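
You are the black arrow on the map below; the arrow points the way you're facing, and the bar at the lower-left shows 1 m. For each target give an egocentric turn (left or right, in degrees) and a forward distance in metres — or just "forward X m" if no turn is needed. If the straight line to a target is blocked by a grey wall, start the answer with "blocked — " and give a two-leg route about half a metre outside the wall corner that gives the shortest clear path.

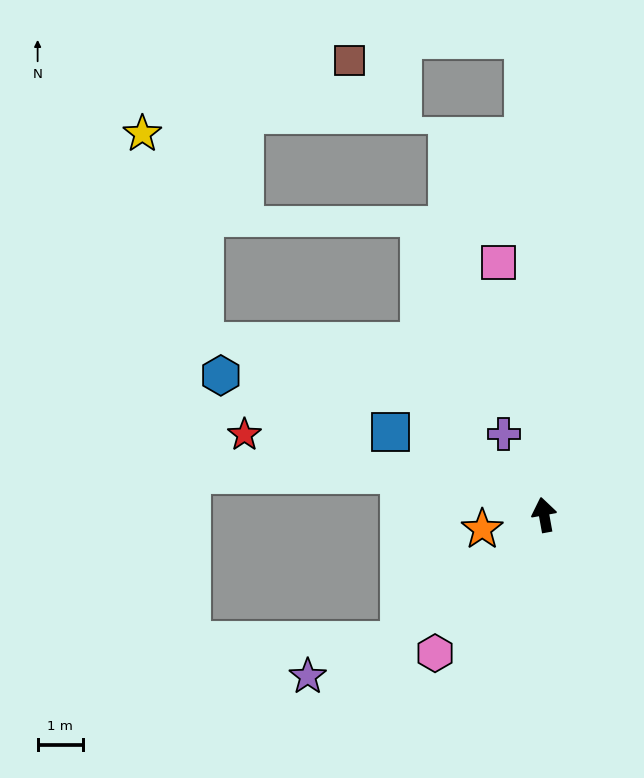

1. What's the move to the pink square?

forward 5.7 m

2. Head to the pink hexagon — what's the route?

turn left 132°, forward 3.9 m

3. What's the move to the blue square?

turn left 51°, forward 3.9 m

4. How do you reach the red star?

turn left 65°, forward 6.9 m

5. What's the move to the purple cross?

turn left 16°, forward 2.0 m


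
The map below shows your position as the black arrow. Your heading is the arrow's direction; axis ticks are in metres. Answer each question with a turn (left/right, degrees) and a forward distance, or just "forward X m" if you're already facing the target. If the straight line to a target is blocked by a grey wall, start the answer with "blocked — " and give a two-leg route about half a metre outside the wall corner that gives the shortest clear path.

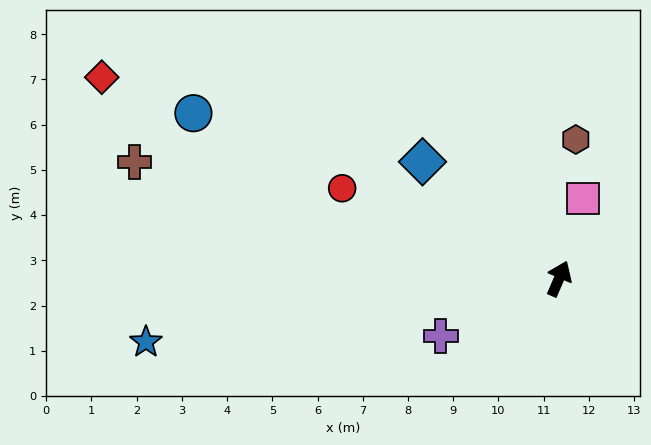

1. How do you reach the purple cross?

turn left 139°, forward 2.9 m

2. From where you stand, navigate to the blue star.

turn left 122°, forward 9.2 m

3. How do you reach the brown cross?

turn left 98°, forward 9.7 m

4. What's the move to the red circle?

turn left 91°, forward 5.2 m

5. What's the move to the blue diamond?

turn left 73°, forward 4.0 m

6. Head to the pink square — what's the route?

turn left 7°, forward 1.9 m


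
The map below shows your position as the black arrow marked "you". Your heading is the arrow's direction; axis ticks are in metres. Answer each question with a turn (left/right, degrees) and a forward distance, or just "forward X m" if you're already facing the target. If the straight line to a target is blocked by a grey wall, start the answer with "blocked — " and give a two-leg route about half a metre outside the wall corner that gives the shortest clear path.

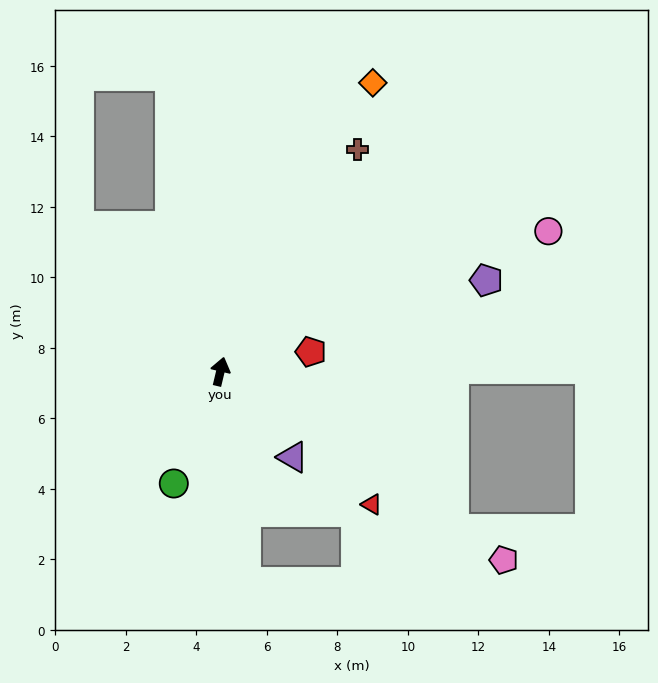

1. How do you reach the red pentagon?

turn right 64°, forward 2.6 m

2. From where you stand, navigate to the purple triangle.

turn right 126°, forward 3.2 m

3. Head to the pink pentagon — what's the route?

turn right 110°, forward 9.7 m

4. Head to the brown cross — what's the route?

turn right 18°, forward 7.4 m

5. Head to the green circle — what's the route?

turn left 171°, forward 3.4 m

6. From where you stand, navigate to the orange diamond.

turn right 14°, forward 9.3 m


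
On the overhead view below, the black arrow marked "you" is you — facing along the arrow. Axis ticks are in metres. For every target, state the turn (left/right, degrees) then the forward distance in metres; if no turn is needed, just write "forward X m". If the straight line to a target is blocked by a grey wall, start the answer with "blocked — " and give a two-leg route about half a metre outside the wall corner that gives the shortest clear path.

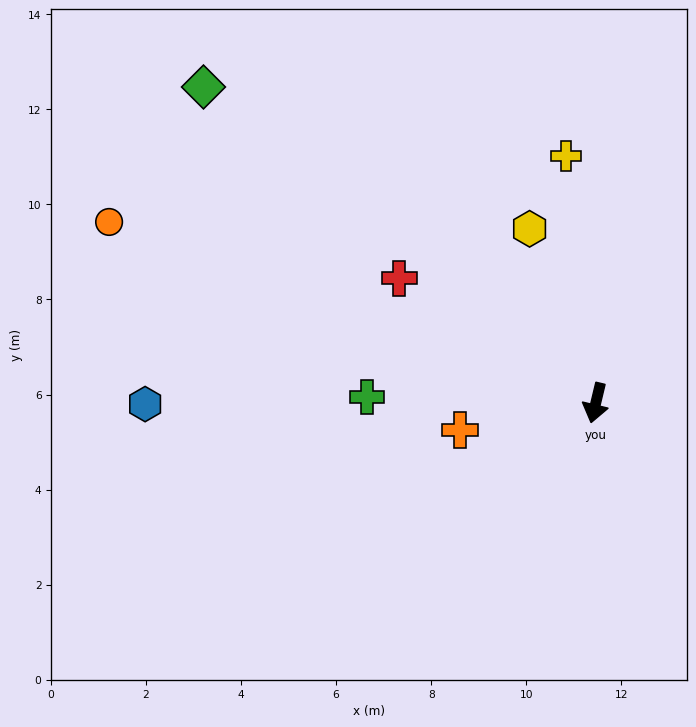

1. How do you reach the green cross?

turn right 78°, forward 4.8 m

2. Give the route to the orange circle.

turn right 97°, forward 10.9 m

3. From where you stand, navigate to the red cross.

turn right 109°, forward 4.9 m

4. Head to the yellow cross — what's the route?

turn right 160°, forward 5.2 m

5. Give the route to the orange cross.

turn right 65°, forward 2.9 m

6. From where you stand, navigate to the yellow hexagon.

turn right 146°, forward 3.9 m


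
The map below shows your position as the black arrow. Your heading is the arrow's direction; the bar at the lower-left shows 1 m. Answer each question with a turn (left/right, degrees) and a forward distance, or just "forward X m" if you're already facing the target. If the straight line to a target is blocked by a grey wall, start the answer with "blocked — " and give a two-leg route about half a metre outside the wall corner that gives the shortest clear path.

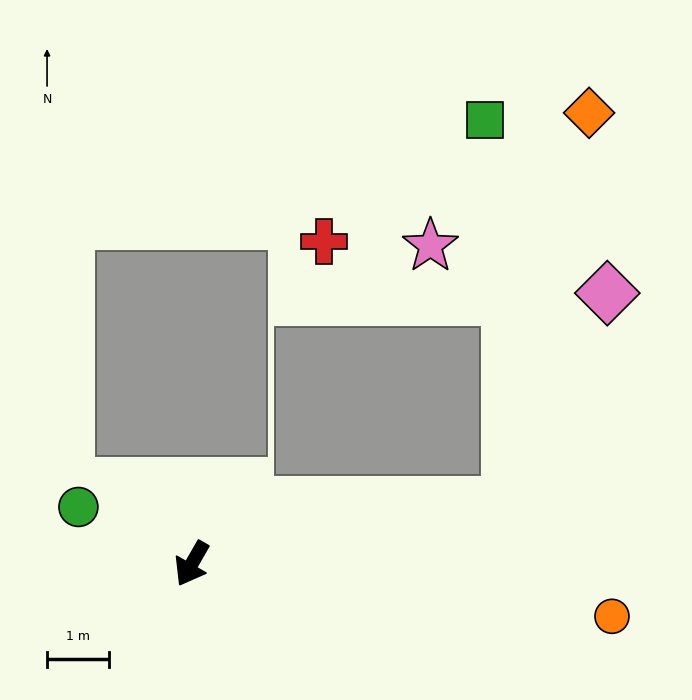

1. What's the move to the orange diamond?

blocked — turn left 131°, forward 5.2 m, then turn left 67°, forward 6.5 m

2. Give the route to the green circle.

turn right 87°, forward 2.1 m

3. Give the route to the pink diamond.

blocked — turn left 131°, forward 5.2 m, then turn left 53°, forward 3.8 m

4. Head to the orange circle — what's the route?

turn left 113°, forward 6.9 m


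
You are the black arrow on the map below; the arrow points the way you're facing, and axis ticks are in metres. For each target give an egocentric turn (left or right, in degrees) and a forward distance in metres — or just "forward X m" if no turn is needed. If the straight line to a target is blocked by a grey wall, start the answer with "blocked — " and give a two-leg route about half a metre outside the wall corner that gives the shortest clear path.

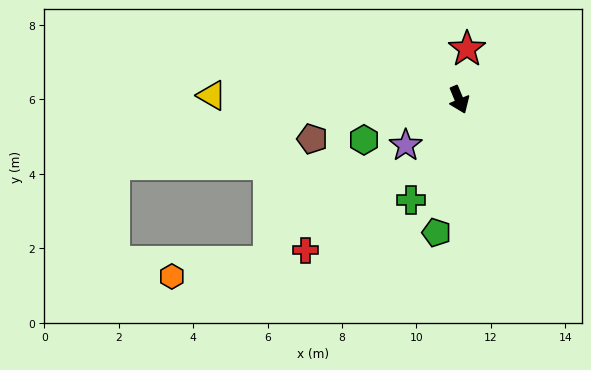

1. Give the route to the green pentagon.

turn right 32°, forward 3.6 m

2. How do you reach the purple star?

turn right 72°, forward 1.9 m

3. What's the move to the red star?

turn left 149°, forward 1.4 m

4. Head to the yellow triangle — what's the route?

turn right 114°, forward 6.6 m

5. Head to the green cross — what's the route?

turn right 48°, forward 3.0 m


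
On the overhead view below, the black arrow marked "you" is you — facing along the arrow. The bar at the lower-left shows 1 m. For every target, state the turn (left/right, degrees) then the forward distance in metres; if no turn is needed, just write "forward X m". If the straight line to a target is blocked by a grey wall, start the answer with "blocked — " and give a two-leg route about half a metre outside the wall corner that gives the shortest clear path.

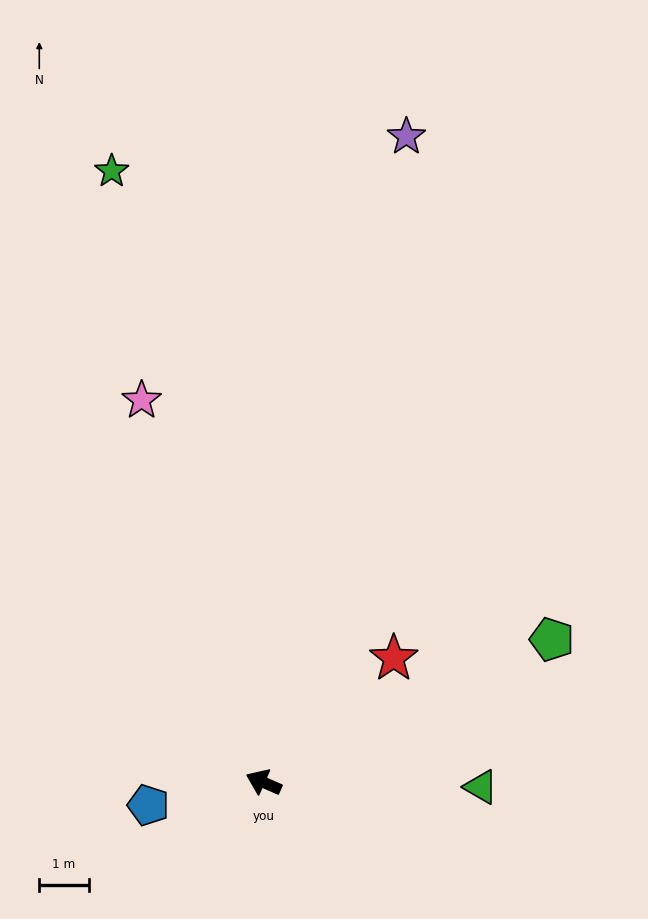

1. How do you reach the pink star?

turn right 49°, forward 8.1 m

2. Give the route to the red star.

turn right 113°, forward 3.6 m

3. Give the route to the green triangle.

turn right 158°, forward 4.4 m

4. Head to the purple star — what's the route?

turn right 79°, forward 13.3 m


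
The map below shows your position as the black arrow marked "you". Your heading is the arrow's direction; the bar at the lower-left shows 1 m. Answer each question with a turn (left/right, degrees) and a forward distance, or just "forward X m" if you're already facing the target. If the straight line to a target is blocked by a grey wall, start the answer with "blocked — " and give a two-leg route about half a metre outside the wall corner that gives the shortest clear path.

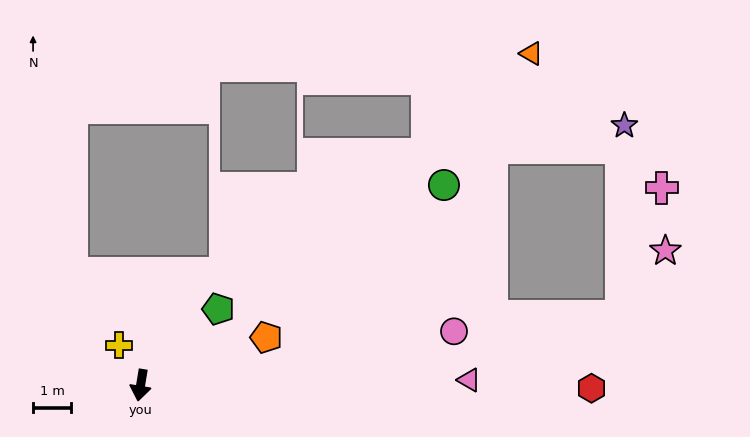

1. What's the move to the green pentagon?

turn left 144°, forward 2.9 m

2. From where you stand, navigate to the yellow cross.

turn right 142°, forward 1.2 m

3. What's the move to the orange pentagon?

turn left 120°, forward 3.5 m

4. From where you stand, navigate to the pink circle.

turn left 109°, forward 8.4 m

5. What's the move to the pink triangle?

turn left 100°, forward 8.7 m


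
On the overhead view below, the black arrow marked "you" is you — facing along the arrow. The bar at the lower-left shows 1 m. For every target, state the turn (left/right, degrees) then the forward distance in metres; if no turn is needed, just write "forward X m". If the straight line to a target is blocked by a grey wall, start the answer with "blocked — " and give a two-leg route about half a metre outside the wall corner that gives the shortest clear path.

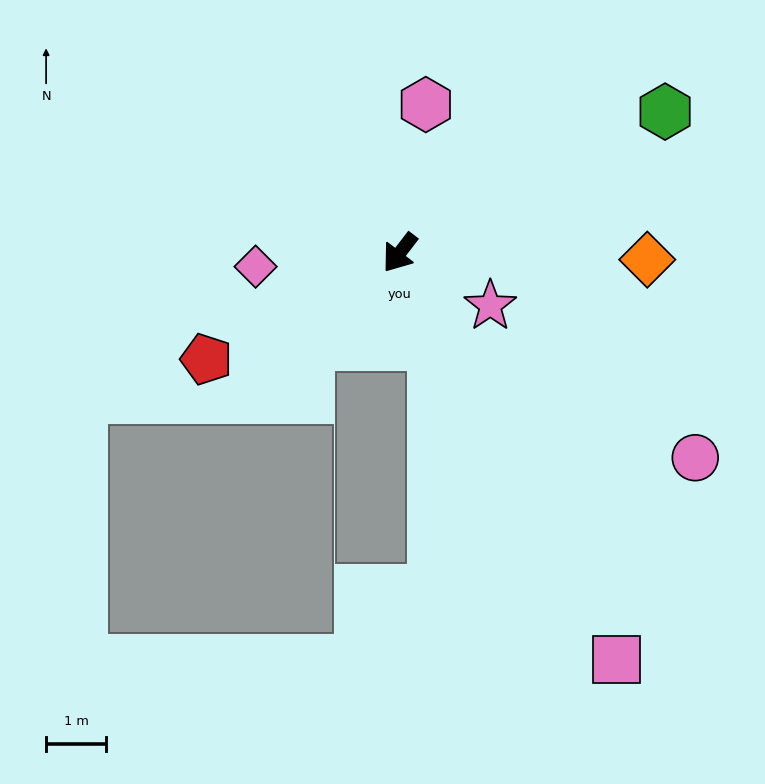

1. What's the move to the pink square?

turn left 65°, forward 7.7 m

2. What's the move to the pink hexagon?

turn right 152°, forward 2.5 m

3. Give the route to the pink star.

turn left 97°, forward 1.8 m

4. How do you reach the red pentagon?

turn right 24°, forward 3.7 m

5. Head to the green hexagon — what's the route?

turn left 156°, forward 5.0 m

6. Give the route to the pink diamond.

turn right 47°, forward 2.4 m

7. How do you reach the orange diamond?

turn left 126°, forward 4.1 m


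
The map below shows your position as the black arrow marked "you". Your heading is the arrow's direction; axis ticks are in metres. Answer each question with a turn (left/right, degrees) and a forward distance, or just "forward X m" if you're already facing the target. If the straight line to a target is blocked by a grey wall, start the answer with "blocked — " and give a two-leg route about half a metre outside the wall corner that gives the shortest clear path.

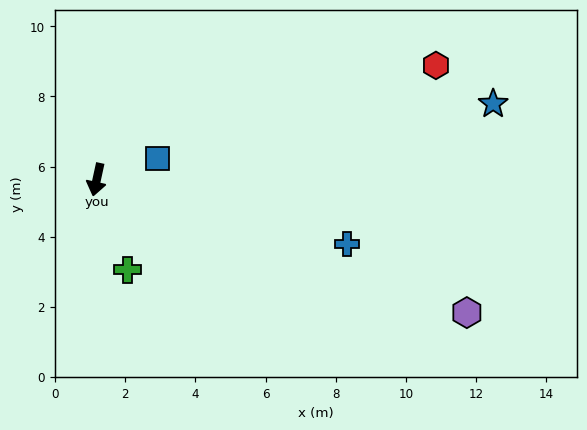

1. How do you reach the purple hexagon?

turn left 83°, forward 11.2 m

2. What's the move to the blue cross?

turn left 88°, forward 7.4 m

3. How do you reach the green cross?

turn left 31°, forward 2.7 m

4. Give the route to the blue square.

turn left 121°, forward 1.8 m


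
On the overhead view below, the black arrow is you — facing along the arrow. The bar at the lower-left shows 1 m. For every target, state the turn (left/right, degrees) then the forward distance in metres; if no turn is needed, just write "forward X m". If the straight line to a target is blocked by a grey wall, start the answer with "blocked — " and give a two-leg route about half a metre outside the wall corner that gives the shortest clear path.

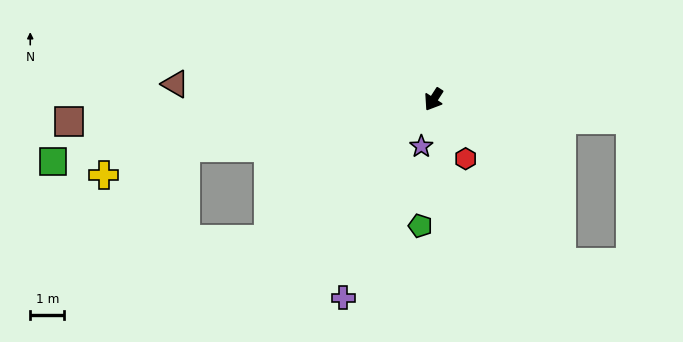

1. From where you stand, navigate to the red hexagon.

turn left 61°, forward 2.0 m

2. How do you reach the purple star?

turn left 18°, forward 1.4 m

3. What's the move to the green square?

turn right 48°, forward 11.3 m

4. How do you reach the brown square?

turn right 54°, forward 10.7 m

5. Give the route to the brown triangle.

turn right 61°, forward 7.6 m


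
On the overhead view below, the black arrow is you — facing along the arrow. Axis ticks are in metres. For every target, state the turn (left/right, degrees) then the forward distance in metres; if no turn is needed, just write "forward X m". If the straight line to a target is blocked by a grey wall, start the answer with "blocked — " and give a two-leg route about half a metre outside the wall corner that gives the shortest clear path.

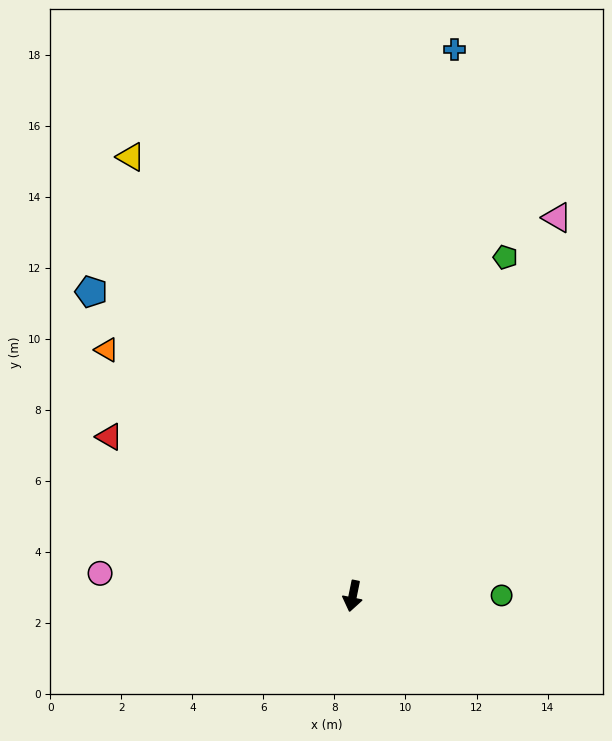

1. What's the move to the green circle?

turn left 102°, forward 4.2 m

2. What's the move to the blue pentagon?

turn right 128°, forward 11.3 m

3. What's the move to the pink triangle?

turn left 163°, forward 12.1 m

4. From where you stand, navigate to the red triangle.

turn right 112°, forward 8.2 m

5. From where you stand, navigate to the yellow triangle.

turn right 142°, forward 13.8 m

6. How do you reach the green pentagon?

turn left 167°, forward 10.5 m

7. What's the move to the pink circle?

turn right 84°, forward 7.1 m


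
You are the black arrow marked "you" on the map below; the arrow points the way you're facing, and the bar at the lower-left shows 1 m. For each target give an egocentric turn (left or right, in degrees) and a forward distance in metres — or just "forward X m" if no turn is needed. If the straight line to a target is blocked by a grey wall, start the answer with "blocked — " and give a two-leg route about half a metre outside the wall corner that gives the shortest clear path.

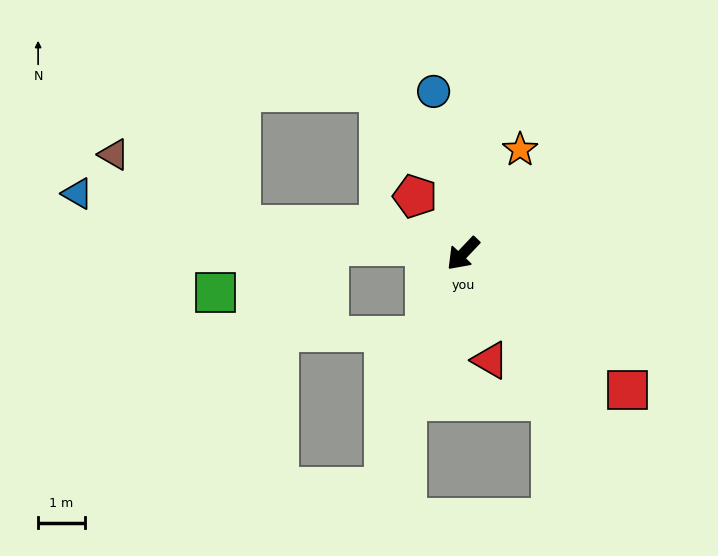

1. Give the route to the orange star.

turn right 165°, forward 2.5 m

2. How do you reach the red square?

turn left 94°, forward 4.6 m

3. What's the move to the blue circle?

turn right 126°, forward 3.5 m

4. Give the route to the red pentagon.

turn right 97°, forward 1.6 m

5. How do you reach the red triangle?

turn left 58°, forward 2.4 m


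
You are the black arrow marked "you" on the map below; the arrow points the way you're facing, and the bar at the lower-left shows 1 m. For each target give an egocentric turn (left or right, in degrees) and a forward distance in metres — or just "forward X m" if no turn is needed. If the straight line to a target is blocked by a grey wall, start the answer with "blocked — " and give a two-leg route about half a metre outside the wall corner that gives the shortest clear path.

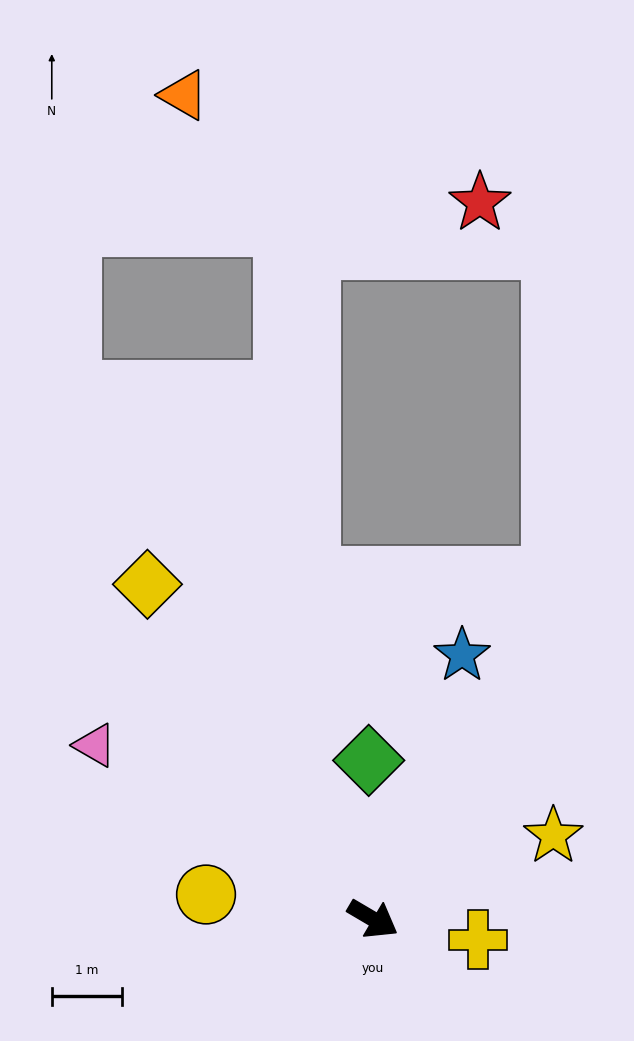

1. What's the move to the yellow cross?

turn left 19°, forward 1.5 m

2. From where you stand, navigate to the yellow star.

turn left 55°, forward 2.8 m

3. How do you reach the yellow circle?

turn right 158°, forward 2.4 m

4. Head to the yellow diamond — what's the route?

turn left 154°, forward 5.8 m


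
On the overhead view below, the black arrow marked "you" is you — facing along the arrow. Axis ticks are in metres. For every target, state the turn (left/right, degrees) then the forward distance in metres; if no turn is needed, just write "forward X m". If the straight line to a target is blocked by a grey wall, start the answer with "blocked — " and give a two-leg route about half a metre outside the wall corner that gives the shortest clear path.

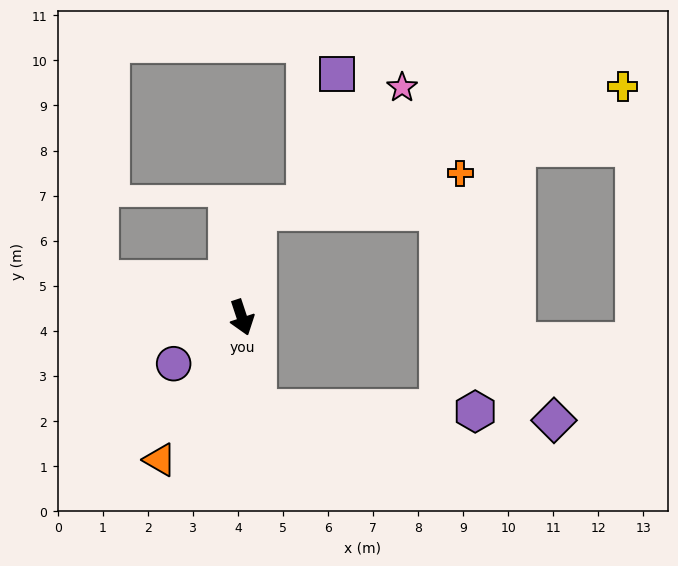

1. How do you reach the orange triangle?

turn right 48°, forward 3.6 m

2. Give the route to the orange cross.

blocked — turn left 153°, forward 2.4 m, then turn right 71°, forward 4.6 m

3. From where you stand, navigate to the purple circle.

turn right 74°, forward 1.8 m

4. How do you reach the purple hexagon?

blocked — turn right 9°, forward 2.1 m, then turn left 80°, forward 4.8 m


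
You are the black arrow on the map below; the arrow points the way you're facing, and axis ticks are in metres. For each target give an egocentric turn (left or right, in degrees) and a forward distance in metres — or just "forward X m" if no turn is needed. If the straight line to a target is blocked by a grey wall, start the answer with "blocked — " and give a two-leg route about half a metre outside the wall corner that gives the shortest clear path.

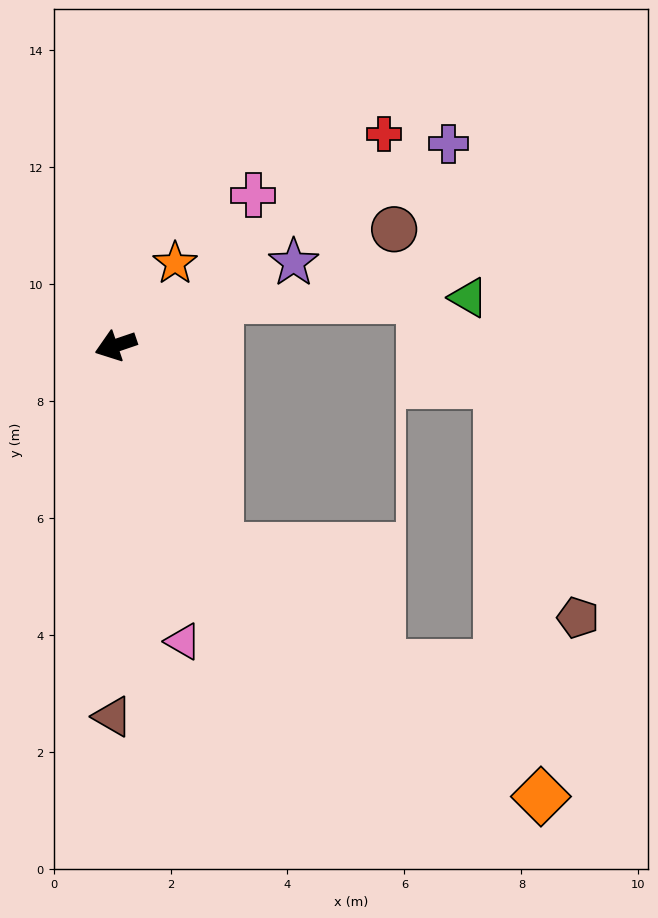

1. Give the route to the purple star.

turn right 174°, forward 3.4 m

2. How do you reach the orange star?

turn right 145°, forward 1.7 m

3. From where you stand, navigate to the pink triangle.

turn left 84°, forward 5.2 m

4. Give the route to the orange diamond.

blocked — turn left 98°, forward 3.9 m, then turn left 26°, forward 7.0 m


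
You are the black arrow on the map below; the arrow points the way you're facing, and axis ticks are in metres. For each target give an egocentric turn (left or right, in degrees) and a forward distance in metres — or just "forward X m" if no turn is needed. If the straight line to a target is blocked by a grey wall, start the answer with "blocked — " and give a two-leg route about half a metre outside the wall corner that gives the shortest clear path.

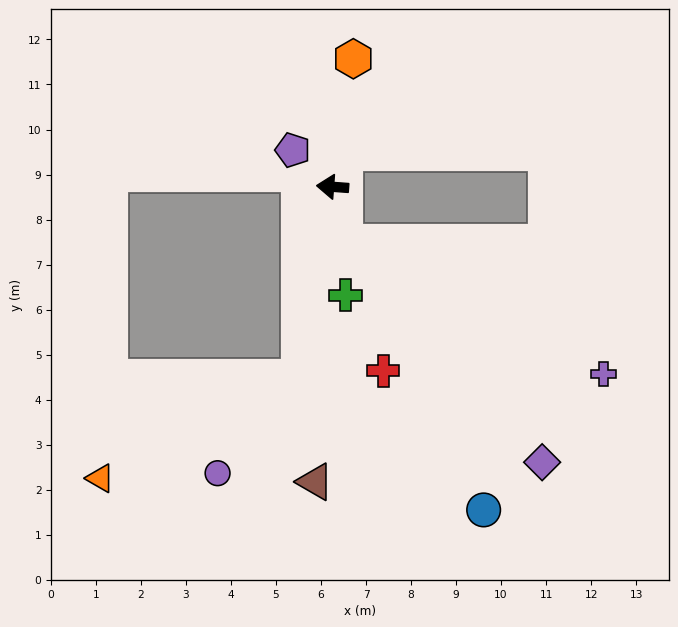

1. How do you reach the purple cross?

blocked — turn left 106°, forward 1.3 m, then turn left 51°, forward 6.4 m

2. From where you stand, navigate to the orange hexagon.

turn right 95°, forward 2.9 m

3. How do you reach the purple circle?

blocked — turn left 85°, forward 4.3 m, then turn right 32°, forward 2.8 m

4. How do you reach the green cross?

turn left 101°, forward 2.4 m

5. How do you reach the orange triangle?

blocked — turn left 85°, forward 4.3 m, then turn right 54°, forward 5.0 m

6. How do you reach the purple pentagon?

turn right 38°, forward 1.2 m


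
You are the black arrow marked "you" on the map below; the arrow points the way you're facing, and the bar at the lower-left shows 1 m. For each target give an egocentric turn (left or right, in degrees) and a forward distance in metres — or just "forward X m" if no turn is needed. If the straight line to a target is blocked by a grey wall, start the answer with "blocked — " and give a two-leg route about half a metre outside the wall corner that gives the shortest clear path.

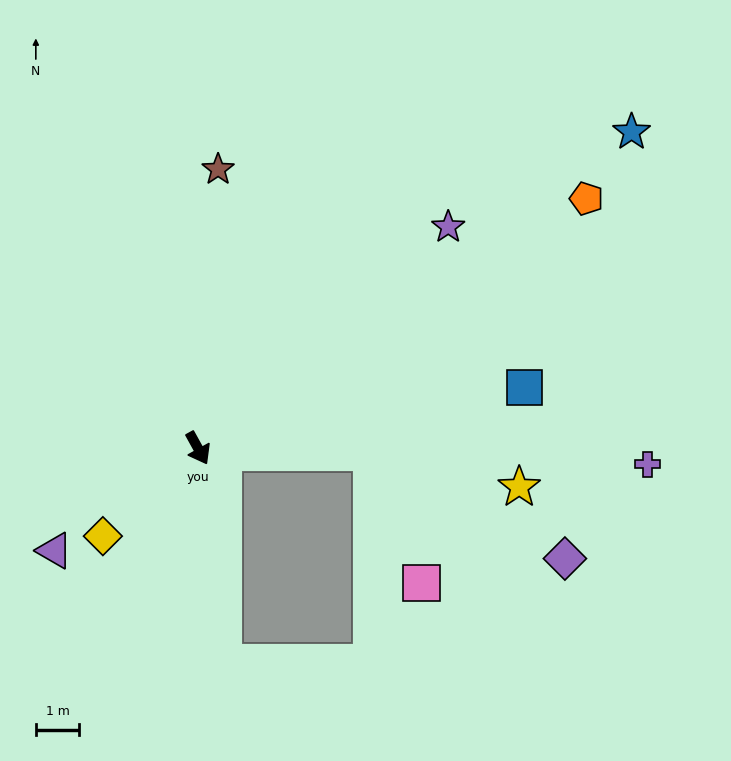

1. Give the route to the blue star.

turn left 97°, forward 12.4 m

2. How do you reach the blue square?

turn left 72°, forward 7.7 m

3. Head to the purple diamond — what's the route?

blocked — turn left 60°, forward 4.0 m, then turn right 28°, forward 5.1 m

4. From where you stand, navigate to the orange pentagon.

turn left 94°, forward 10.7 m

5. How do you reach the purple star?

turn left 103°, forward 7.7 m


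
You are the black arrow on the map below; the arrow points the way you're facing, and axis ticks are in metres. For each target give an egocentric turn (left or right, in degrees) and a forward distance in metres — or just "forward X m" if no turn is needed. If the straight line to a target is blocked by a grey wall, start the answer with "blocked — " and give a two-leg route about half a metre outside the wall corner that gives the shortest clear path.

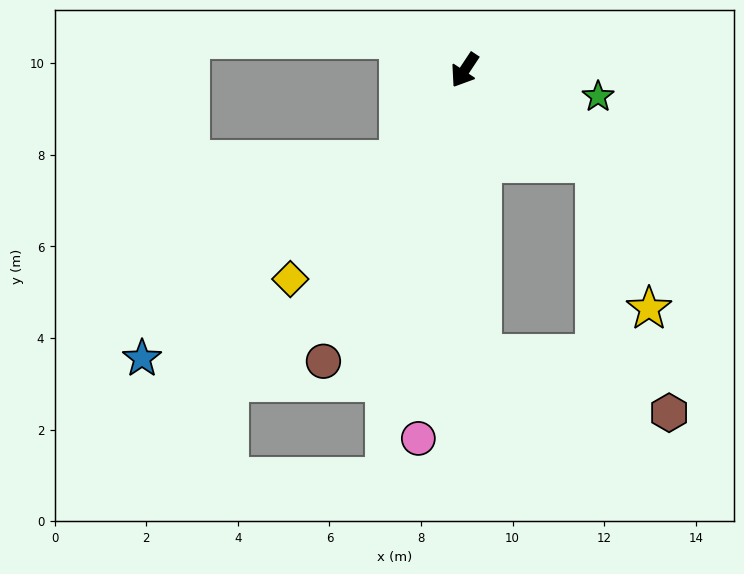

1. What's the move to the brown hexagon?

blocked — turn left 37°, forward 6.2 m, then turn left 69°, forward 4.3 m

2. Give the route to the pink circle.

turn left 26°, forward 8.1 m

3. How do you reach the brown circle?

turn left 8°, forward 7.1 m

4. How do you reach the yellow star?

blocked — turn left 88°, forward 3.5 m, then turn right 34°, forward 3.4 m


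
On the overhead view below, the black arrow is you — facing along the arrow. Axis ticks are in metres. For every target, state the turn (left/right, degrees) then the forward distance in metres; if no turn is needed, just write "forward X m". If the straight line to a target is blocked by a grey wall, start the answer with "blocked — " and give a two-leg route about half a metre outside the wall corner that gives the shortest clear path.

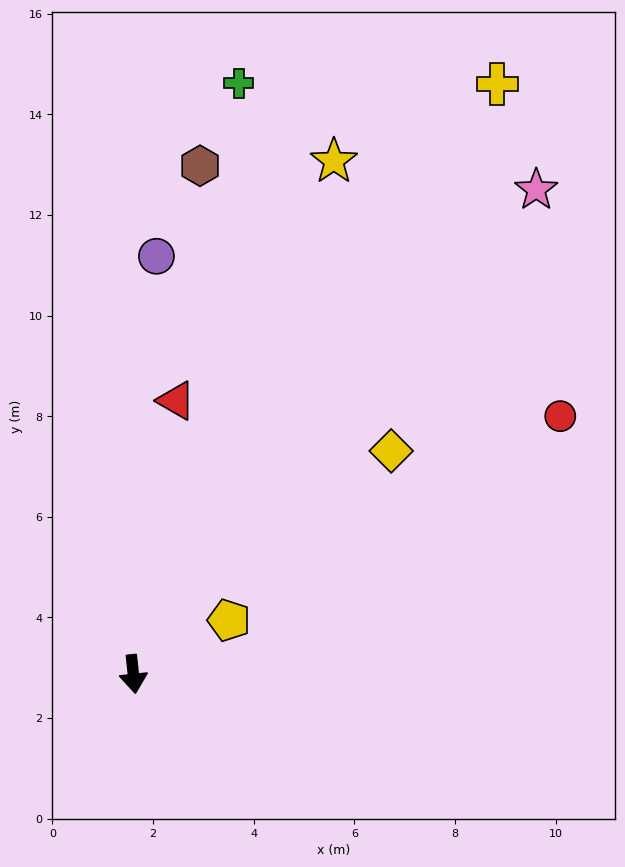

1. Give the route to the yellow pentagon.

turn left 113°, forward 2.2 m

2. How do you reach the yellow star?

turn left 153°, forward 10.9 m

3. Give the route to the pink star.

turn left 134°, forward 12.5 m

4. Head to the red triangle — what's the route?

turn left 165°, forward 5.5 m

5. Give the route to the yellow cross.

turn left 142°, forward 13.8 m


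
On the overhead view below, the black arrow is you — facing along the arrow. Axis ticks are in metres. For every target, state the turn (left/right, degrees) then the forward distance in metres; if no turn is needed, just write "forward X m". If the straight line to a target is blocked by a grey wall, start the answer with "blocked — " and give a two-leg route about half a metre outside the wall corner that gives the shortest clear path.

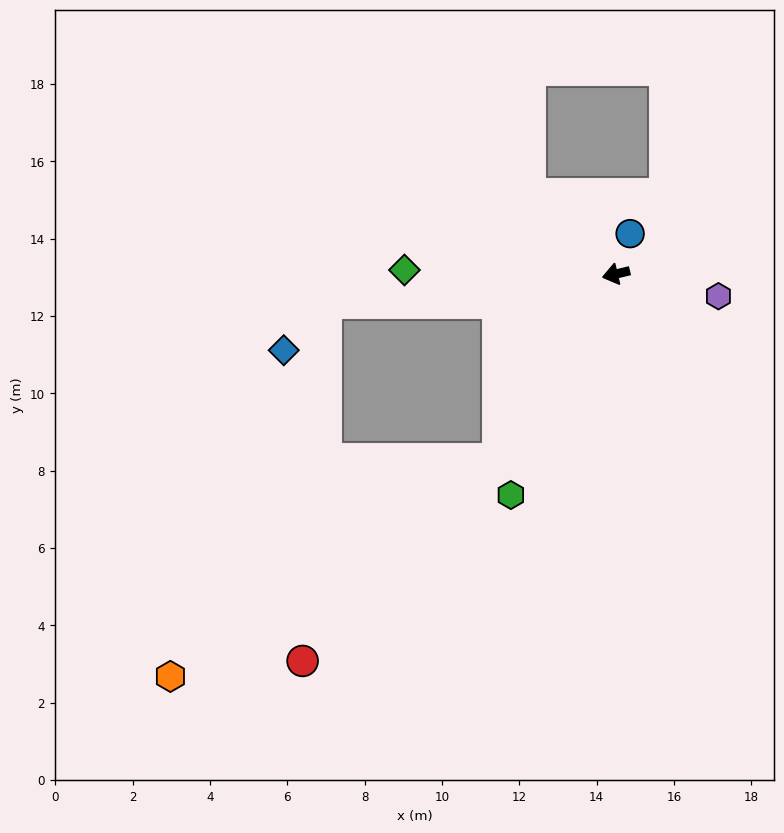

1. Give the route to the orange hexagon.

blocked — turn left 44°, forward 5.7 m, then turn right 24°, forward 10.2 m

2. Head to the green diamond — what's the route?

turn right 15°, forward 5.5 m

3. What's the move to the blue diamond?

blocked — turn right 8°, forward 7.6 m, then turn left 43°, forward 1.6 m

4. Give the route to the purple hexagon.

turn left 154°, forward 2.7 m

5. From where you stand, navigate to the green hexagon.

turn left 51°, forward 6.3 m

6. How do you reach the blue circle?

turn right 123°, forward 1.1 m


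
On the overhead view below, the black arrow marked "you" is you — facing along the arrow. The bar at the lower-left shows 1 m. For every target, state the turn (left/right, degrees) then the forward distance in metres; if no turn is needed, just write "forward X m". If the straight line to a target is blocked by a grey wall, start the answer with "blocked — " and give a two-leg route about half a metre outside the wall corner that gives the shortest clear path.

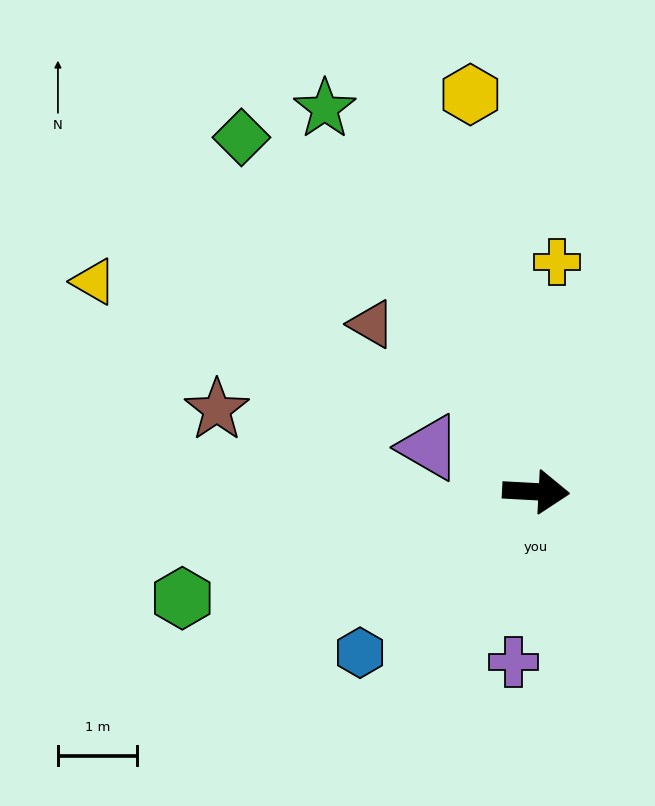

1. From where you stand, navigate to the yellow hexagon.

turn left 102°, forward 5.1 m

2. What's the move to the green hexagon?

turn right 160°, forward 4.7 m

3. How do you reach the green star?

turn left 122°, forward 5.5 m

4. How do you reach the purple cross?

turn right 94°, forward 2.2 m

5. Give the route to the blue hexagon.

turn right 134°, forward 3.0 m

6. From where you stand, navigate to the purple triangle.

turn left 161°, forward 1.5 m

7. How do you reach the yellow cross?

turn left 88°, forward 2.9 m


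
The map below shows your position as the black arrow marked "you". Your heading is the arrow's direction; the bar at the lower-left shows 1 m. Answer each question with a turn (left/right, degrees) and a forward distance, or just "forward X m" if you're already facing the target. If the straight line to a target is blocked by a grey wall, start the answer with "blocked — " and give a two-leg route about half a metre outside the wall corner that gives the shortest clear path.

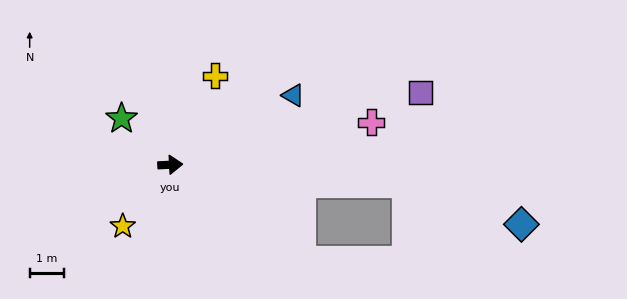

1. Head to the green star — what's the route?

turn left 134°, forward 1.9 m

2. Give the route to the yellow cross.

turn left 60°, forward 2.9 m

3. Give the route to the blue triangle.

turn left 27°, forward 4.1 m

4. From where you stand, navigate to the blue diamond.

blocked — turn right 8°, forward 6.9 m, then turn right 14°, forward 3.5 m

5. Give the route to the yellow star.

turn right 131°, forward 2.3 m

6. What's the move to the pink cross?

turn left 9°, forward 6.0 m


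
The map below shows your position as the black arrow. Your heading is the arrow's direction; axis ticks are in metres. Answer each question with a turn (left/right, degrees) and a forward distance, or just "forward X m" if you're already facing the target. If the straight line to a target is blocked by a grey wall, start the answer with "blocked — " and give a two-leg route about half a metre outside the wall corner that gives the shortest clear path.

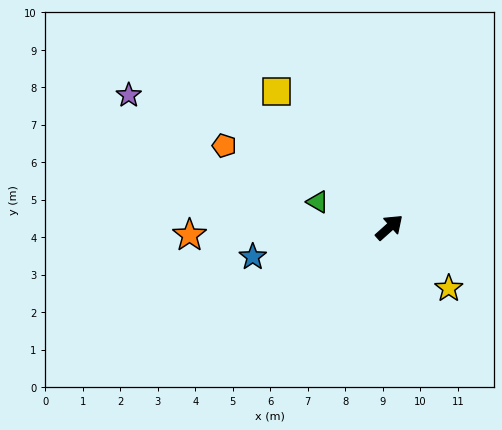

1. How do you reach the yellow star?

turn right 88°, forward 2.3 m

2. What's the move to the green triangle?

turn left 119°, forward 2.0 m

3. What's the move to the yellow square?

turn left 88°, forward 4.7 m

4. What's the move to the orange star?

turn left 140°, forward 5.3 m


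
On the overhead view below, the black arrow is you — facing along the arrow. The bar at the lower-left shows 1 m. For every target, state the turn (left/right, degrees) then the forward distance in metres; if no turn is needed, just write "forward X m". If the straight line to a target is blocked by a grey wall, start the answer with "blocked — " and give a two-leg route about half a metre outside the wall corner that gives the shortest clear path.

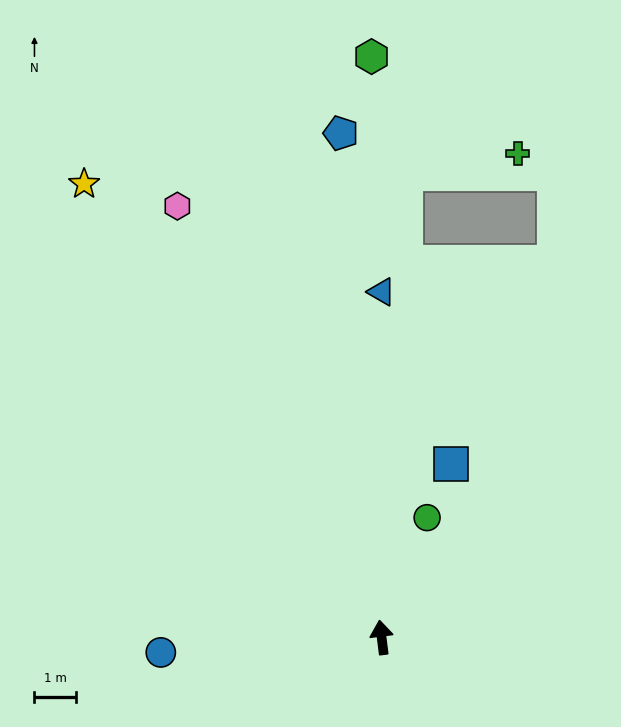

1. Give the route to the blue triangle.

turn right 7°, forward 8.3 m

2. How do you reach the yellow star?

turn left 26°, forward 13.0 m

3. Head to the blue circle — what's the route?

turn left 87°, forward 5.3 m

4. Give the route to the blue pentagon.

turn right 2°, forward 12.1 m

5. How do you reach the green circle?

turn right 28°, forward 3.1 m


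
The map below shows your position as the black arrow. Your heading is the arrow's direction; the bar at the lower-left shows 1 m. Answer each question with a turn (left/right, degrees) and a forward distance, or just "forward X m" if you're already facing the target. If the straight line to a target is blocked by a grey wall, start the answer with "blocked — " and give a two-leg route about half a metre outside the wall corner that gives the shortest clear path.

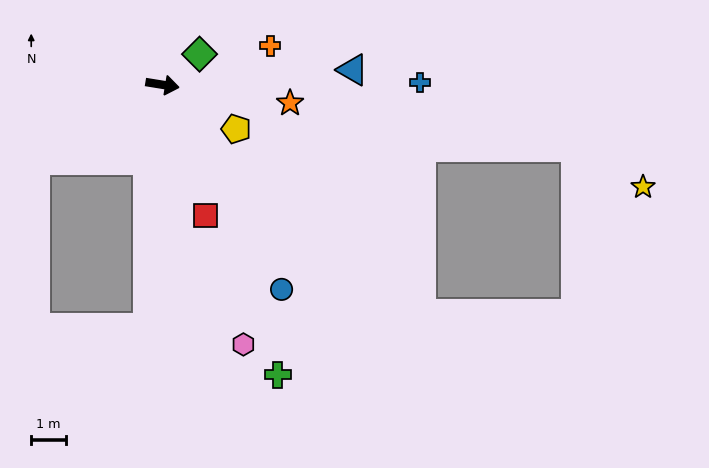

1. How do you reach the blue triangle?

turn left 14°, forward 5.5 m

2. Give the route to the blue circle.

turn right 51°, forward 6.8 m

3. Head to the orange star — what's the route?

forward 3.7 m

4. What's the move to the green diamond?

turn left 49°, forward 1.4 m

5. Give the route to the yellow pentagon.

turn right 22°, forward 2.5 m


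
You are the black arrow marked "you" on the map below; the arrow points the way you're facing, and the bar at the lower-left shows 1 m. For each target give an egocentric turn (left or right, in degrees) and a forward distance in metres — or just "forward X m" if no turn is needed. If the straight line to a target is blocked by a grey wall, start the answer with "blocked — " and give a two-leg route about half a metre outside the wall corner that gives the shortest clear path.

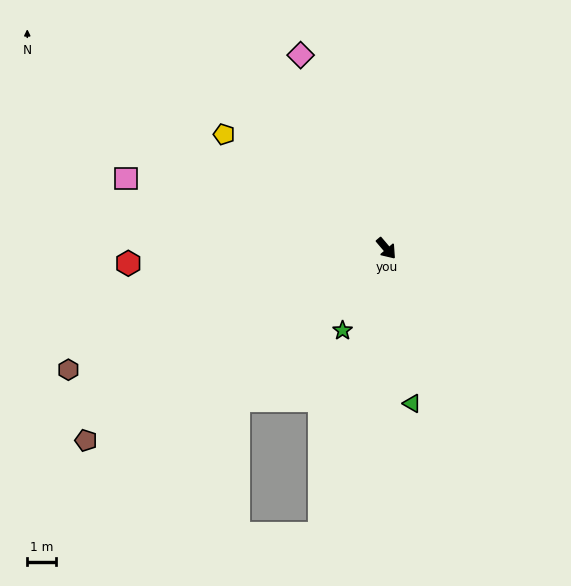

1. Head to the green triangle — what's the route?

turn right 31°, forward 5.4 m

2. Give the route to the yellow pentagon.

turn right 165°, forward 6.8 m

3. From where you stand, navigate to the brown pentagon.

turn right 98°, forward 12.2 m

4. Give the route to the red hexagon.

turn right 127°, forward 8.8 m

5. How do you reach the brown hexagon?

turn right 109°, forward 11.7 m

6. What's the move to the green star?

turn right 68°, forward 3.2 m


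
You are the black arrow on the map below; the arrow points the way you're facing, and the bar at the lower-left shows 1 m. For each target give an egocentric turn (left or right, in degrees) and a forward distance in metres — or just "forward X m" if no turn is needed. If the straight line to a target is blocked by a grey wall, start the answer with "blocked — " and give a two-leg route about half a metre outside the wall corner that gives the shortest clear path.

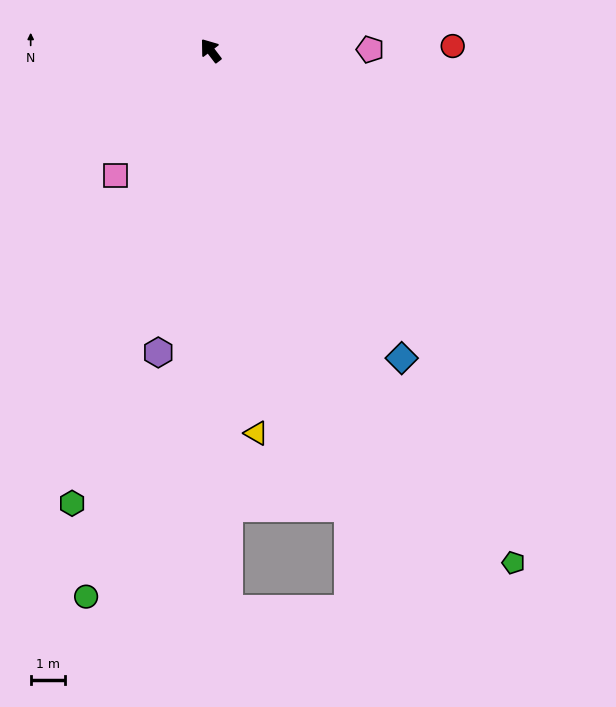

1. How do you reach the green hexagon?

turn left 126°, forward 13.7 m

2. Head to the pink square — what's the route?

turn left 105°, forward 4.5 m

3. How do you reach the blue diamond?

turn left 174°, forward 10.5 m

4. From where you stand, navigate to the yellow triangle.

turn left 149°, forward 11.2 m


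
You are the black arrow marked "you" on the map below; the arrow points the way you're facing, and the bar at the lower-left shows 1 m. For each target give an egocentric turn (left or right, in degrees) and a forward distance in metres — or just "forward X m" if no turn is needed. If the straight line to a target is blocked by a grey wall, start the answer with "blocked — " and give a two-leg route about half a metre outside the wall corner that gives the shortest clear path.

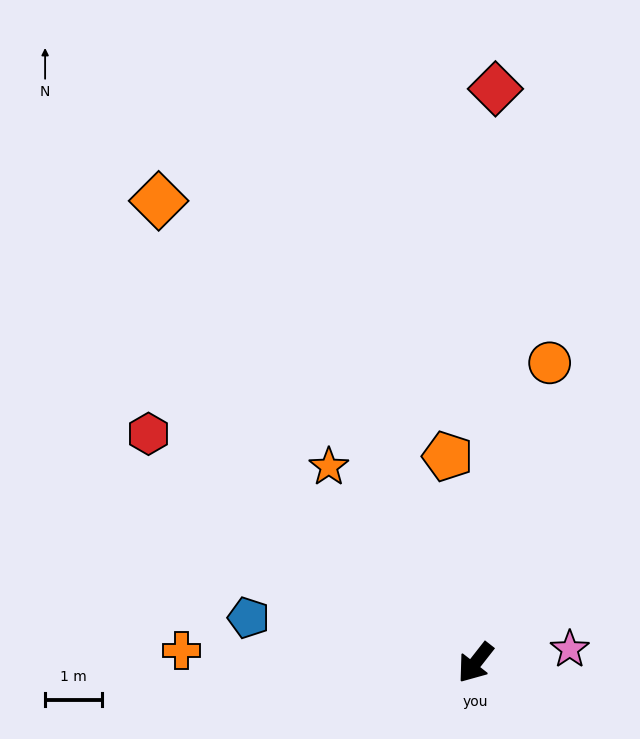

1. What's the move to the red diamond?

turn right 144°, forward 10.1 m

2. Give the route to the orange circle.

turn right 156°, forward 5.4 m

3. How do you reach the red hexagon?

turn right 87°, forward 7.0 m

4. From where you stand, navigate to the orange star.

turn right 105°, forward 4.3 m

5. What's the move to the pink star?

turn left 136°, forward 1.7 m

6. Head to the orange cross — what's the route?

turn right 54°, forward 5.2 m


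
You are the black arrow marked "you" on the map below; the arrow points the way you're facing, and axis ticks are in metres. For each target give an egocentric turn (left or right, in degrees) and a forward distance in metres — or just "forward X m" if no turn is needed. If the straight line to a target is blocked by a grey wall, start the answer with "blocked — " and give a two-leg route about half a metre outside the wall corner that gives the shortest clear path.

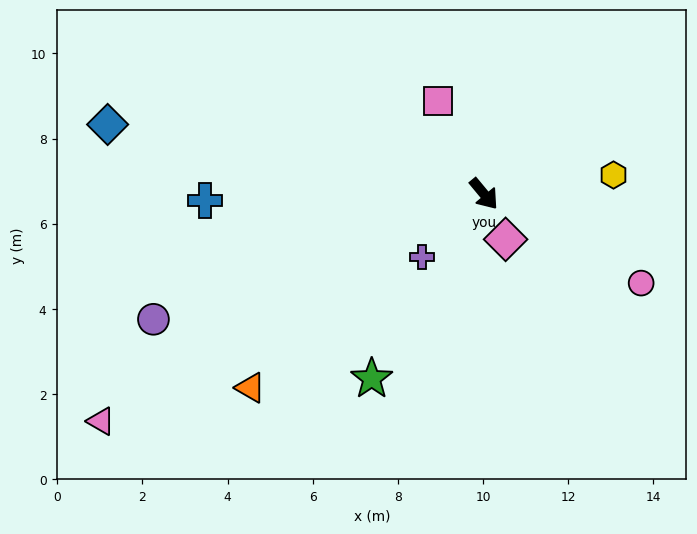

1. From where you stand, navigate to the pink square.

turn left 167°, forward 2.4 m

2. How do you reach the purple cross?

turn right 84°, forward 2.1 m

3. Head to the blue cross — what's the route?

turn right 128°, forward 6.5 m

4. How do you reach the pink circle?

turn left 21°, forward 4.2 m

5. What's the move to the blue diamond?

turn right 140°, forward 9.0 m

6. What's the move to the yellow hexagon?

turn left 59°, forward 3.1 m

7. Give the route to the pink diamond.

turn right 14°, forward 1.2 m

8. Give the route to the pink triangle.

turn right 99°, forward 10.5 m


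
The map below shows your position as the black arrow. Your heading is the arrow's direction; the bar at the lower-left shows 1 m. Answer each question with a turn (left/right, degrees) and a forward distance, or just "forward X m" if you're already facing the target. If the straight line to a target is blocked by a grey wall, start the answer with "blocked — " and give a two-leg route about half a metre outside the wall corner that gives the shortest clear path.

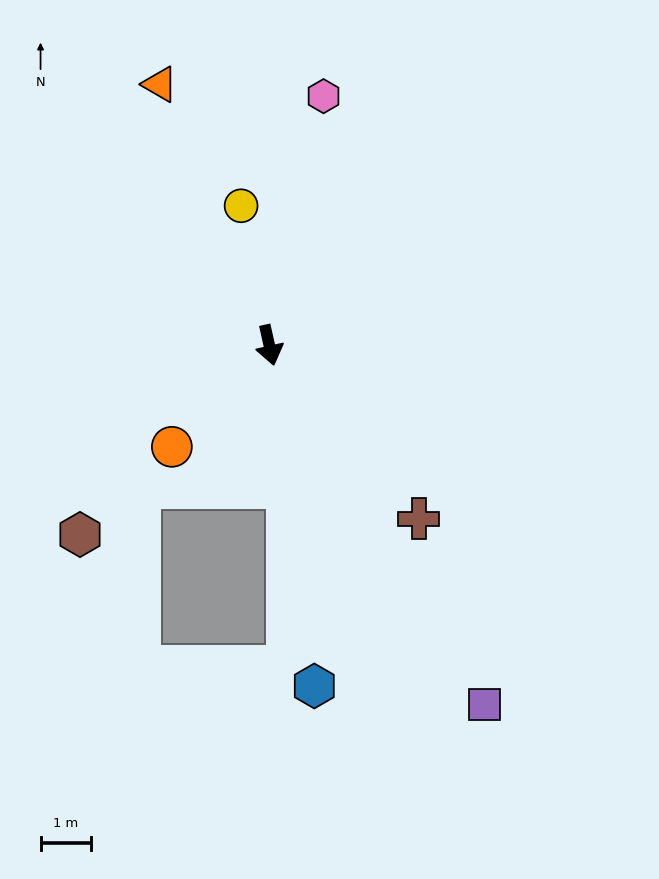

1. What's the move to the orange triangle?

turn right 170°, forward 5.6 m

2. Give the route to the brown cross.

turn left 28°, forward 4.5 m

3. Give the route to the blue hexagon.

turn right 5°, forward 6.8 m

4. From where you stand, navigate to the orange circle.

turn right 56°, forward 2.8 m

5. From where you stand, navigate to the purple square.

turn left 18°, forward 8.3 m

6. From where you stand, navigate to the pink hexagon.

turn left 155°, forward 5.1 m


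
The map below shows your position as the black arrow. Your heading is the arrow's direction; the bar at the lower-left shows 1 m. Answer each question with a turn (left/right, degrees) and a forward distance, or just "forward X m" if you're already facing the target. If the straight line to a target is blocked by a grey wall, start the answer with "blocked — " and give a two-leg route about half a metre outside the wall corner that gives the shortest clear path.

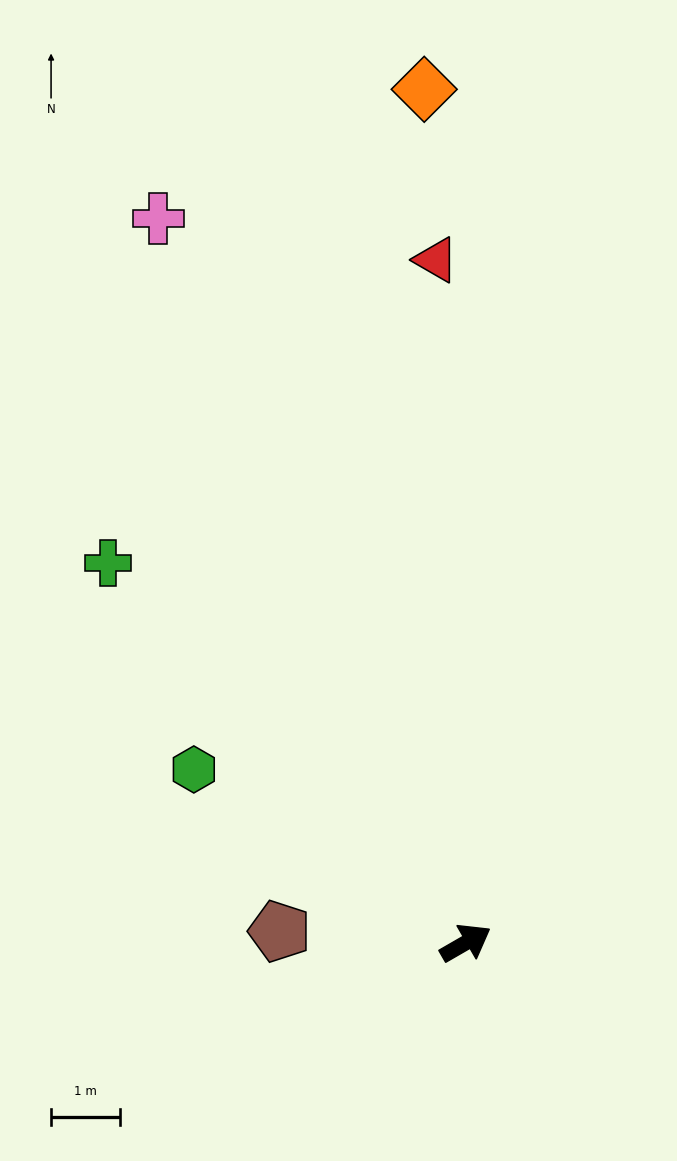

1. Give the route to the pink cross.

turn left 83°, forward 11.3 m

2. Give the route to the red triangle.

turn left 63°, forward 9.9 m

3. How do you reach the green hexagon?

turn left 118°, forward 4.6 m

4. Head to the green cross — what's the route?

turn left 103°, forward 7.5 m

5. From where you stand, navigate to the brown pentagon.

turn left 146°, forward 2.7 m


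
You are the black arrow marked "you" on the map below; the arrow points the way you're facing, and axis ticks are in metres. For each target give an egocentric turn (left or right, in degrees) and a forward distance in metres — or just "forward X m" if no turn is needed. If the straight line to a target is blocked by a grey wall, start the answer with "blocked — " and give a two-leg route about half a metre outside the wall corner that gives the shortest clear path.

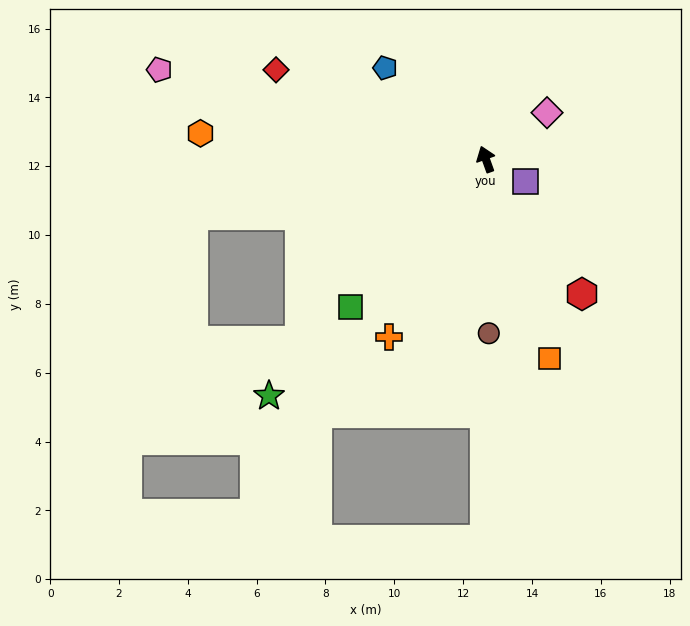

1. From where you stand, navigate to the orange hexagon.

turn left 65°, forward 8.3 m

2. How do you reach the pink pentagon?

turn left 55°, forward 9.8 m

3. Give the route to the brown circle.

turn left 161°, forward 5.1 m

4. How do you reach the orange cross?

turn left 132°, forward 5.9 m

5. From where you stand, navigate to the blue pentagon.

turn left 28°, forward 3.9 m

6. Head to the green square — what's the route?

turn left 118°, forward 5.8 m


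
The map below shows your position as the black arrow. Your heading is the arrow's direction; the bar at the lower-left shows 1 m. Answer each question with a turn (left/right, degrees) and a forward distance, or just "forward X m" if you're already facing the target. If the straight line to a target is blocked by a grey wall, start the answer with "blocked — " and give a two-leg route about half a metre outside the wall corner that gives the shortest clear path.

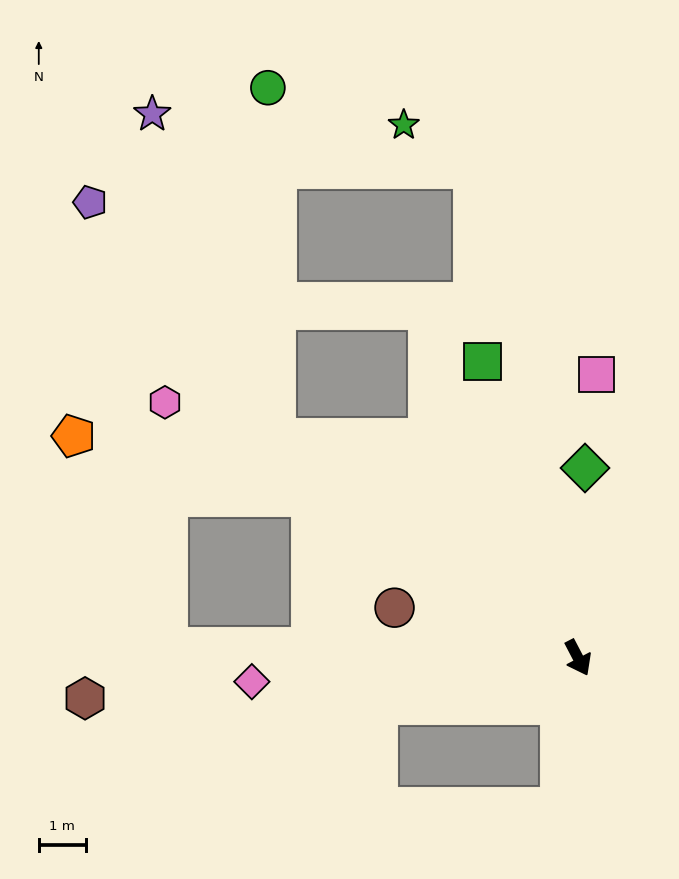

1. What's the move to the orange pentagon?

blocked — turn right 149°, forward 6.7 m, then turn left 17°, forward 5.2 m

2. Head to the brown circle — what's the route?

turn right 133°, forward 4.1 m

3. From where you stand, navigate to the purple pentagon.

blocked — turn right 154°, forward 8.0 m, then turn right 15°, forward 6.4 m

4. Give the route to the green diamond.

turn left 150°, forward 4.1 m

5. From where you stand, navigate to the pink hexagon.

turn right 149°, forward 10.4 m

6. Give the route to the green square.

turn left 170°, forward 6.6 m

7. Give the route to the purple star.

blocked — turn right 154°, forward 8.0 m, then turn right 33°, forward 7.4 m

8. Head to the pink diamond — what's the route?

turn right 113°, forward 7.0 m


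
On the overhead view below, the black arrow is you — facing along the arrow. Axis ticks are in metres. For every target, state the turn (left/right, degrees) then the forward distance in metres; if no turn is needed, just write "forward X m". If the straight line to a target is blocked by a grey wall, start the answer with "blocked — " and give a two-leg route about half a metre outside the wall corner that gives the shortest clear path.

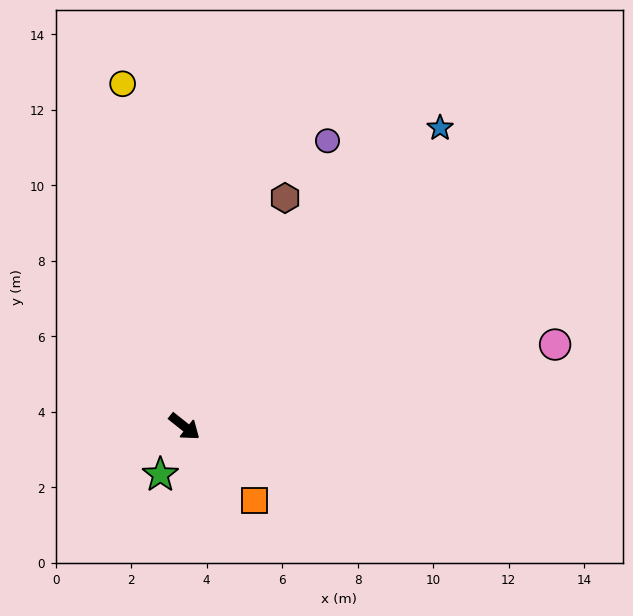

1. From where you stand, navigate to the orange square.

turn right 8°, forward 2.7 m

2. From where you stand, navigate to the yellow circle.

turn left 139°, forward 9.2 m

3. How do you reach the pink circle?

turn left 51°, forward 10.1 m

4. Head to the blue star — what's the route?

turn left 88°, forward 10.4 m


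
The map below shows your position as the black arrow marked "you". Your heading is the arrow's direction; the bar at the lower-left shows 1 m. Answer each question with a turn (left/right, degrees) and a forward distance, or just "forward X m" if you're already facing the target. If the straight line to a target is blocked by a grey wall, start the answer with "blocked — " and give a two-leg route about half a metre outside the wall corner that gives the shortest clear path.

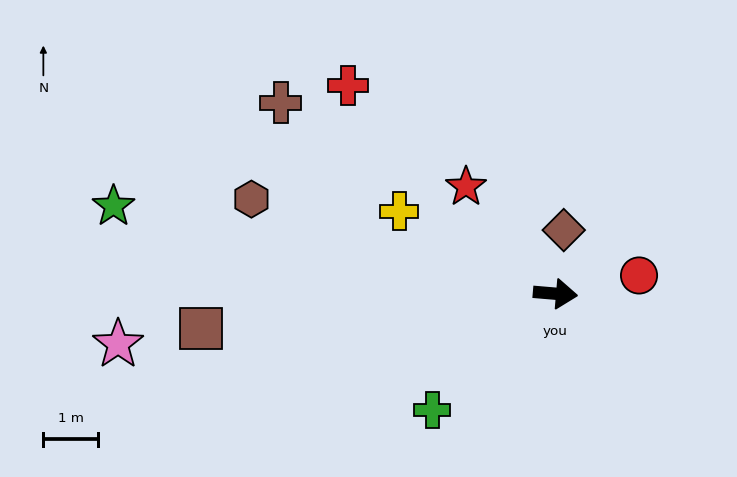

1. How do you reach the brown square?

turn right 170°, forward 6.6 m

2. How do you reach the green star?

turn left 174°, forward 8.3 m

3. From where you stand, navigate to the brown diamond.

turn left 87°, forward 1.2 m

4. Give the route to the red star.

turn left 135°, forward 2.6 m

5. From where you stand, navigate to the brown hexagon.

turn left 168°, forward 5.9 m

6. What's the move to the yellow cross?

turn left 157°, forward 3.3 m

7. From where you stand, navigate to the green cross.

turn right 132°, forward 3.1 m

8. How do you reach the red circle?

turn left 17°, forward 1.6 m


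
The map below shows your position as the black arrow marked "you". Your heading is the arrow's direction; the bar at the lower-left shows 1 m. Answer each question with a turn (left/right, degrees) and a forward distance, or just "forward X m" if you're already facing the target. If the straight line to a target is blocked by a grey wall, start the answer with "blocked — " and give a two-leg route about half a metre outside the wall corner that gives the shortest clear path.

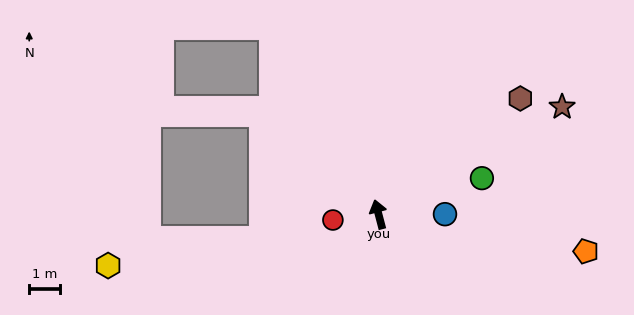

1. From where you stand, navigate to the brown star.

turn right 74°, forward 6.8 m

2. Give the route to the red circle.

turn left 82°, forward 1.5 m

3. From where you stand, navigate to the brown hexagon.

turn right 65°, forward 5.9 m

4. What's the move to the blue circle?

turn right 105°, forward 2.1 m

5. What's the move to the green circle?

turn right 85°, forward 3.5 m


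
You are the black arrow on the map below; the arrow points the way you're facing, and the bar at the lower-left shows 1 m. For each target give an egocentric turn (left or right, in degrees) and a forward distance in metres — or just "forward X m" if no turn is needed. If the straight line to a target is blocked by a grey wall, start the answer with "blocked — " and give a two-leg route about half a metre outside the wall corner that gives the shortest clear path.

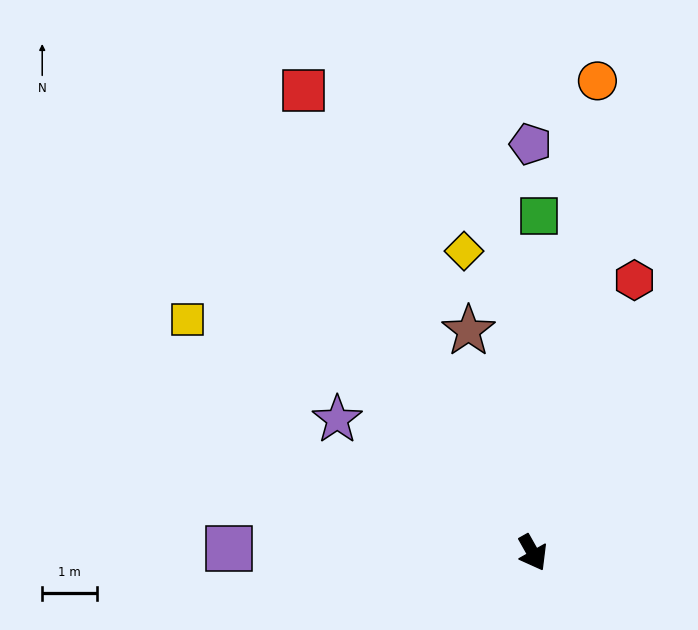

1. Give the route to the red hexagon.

turn left 130°, forward 5.3 m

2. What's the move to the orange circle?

turn left 143°, forward 8.7 m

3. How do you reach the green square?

turn left 150°, forward 6.1 m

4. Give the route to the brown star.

turn left 167°, forward 4.2 m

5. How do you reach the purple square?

turn right 120°, forward 5.5 m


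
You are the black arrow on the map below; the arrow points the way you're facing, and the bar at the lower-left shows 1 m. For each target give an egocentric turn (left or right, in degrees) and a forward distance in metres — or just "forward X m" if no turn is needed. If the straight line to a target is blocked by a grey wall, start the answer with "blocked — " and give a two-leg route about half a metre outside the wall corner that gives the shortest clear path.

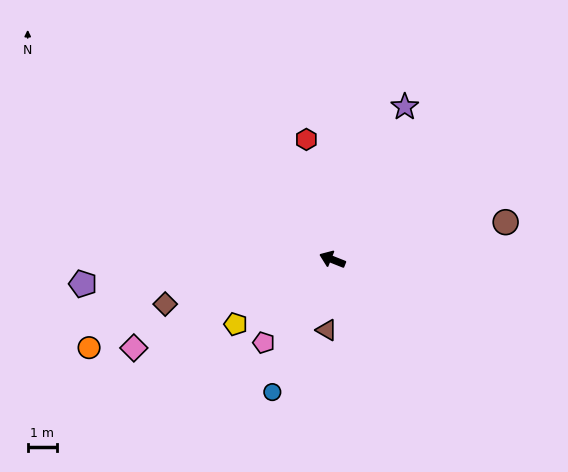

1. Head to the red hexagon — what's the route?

turn right 56°, forward 4.2 m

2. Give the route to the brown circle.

turn right 146°, forward 6.0 m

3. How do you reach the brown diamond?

turn left 37°, forward 5.9 m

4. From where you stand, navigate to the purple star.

turn right 94°, forward 5.7 m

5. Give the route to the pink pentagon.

turn left 72°, forward 3.7 m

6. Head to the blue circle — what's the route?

turn left 87°, forward 4.9 m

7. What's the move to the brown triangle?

turn left 107°, forward 2.4 m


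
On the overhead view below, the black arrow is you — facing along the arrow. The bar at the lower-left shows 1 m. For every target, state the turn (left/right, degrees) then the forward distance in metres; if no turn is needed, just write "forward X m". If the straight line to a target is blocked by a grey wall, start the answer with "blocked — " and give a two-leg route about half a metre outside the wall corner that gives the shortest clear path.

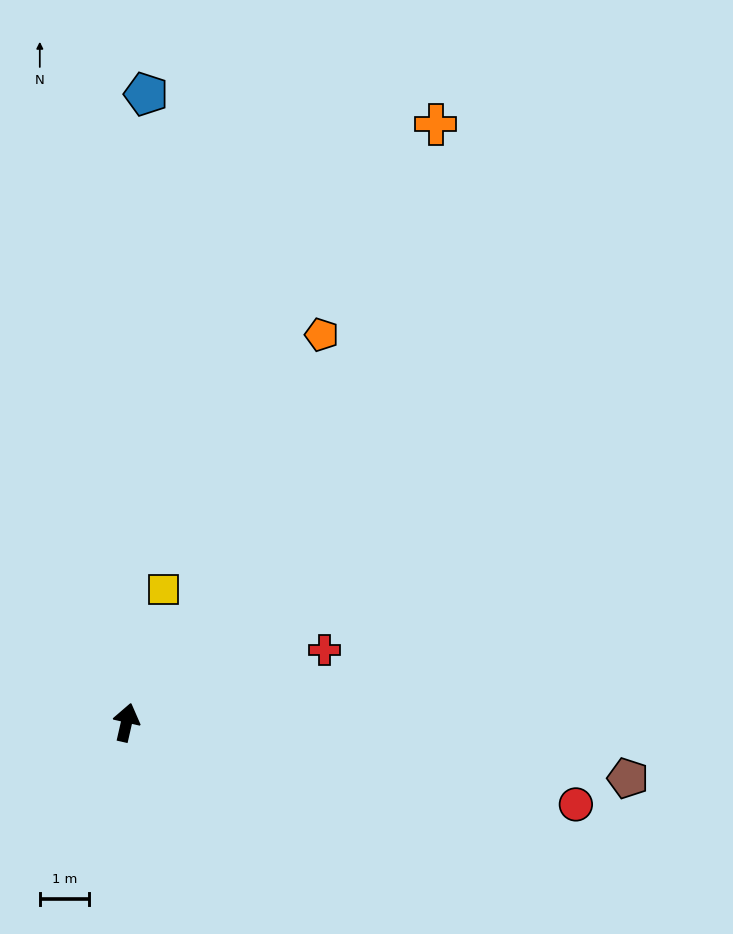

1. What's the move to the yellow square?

turn right 3°, forward 2.8 m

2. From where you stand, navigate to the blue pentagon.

turn left 11°, forward 12.9 m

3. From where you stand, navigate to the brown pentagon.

turn right 83°, forward 10.3 m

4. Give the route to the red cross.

turn right 57°, forward 4.3 m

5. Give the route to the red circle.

turn right 87°, forward 9.3 m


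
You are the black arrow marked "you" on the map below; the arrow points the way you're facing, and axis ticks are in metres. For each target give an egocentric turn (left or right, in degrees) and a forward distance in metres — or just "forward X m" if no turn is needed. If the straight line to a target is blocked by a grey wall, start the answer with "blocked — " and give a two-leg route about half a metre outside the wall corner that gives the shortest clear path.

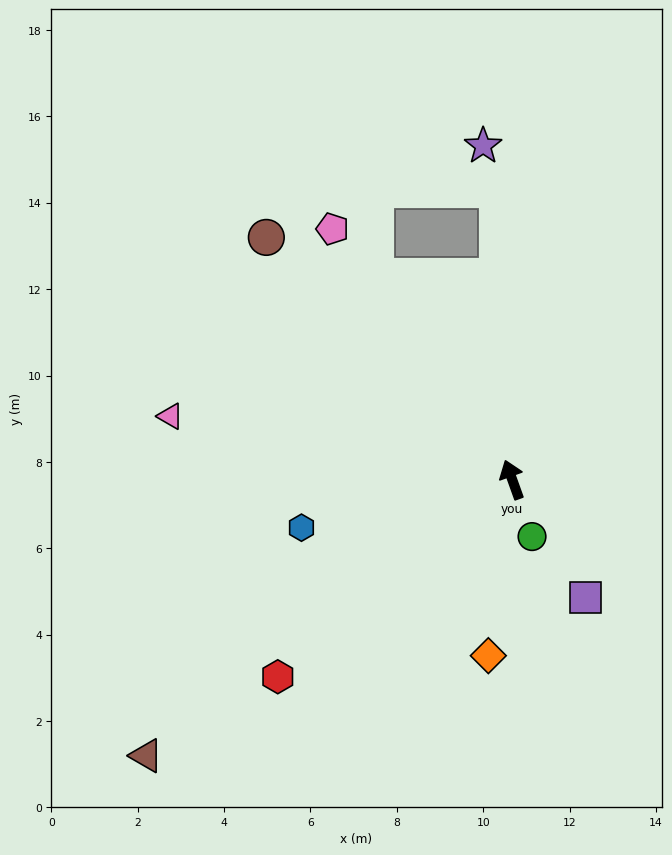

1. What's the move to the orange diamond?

turn left 153°, forward 4.1 m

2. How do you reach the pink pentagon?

turn left 16°, forward 7.1 m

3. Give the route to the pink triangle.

turn left 60°, forward 8.0 m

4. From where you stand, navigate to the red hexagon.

turn left 110°, forward 7.1 m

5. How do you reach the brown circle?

turn left 26°, forward 8.0 m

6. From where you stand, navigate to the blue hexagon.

turn left 83°, forward 5.0 m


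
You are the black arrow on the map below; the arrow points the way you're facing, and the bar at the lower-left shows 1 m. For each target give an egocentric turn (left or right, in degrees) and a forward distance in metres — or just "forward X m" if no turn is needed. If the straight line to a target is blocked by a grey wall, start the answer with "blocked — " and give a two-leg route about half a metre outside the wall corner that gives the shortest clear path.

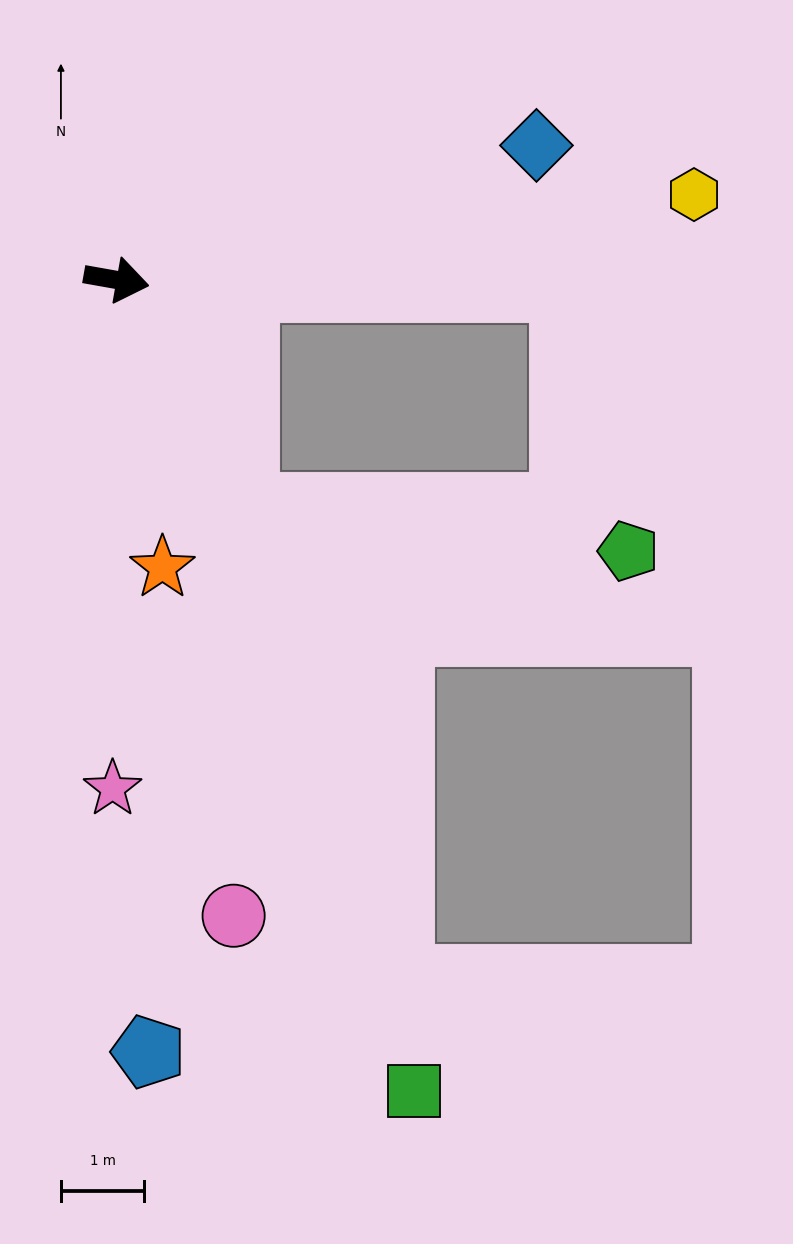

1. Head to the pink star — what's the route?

turn right 80°, forward 6.1 m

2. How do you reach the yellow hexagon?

turn left 18°, forward 7.0 m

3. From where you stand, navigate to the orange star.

turn right 71°, forward 3.5 m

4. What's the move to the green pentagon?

blocked — turn right 51°, forward 3.1 m, then turn left 55°, forward 4.6 m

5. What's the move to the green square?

turn right 60°, forward 10.3 m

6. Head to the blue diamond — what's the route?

turn left 28°, forward 5.3 m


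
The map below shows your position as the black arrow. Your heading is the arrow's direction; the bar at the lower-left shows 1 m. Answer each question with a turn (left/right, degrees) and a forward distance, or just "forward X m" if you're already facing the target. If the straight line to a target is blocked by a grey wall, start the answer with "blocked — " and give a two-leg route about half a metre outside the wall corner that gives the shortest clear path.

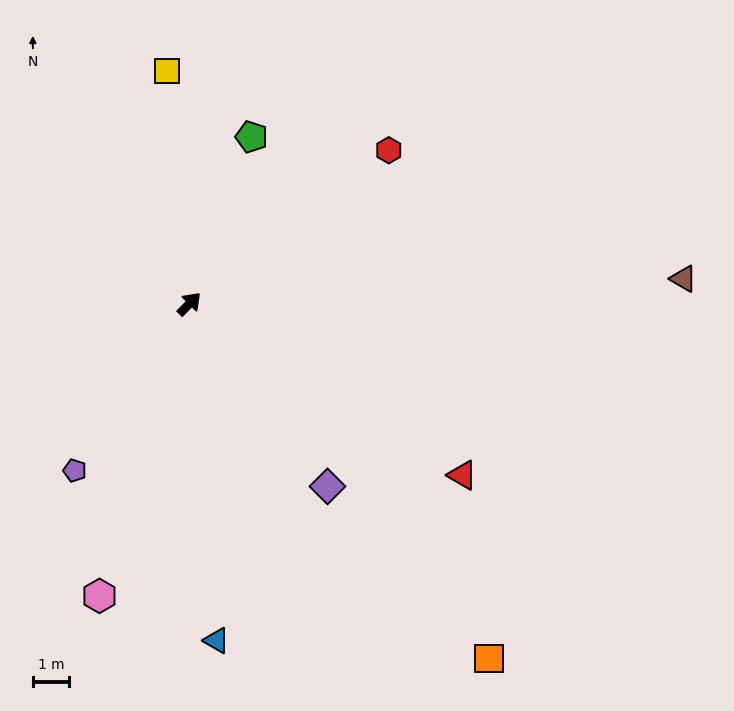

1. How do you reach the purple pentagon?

turn right 170°, forward 5.6 m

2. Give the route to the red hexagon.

turn right 8°, forward 6.9 m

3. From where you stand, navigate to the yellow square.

turn left 50°, forward 6.4 m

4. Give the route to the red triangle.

turn right 78°, forward 8.9 m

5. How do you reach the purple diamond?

turn right 98°, forward 6.3 m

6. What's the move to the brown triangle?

turn right 43°, forward 13.6 m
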